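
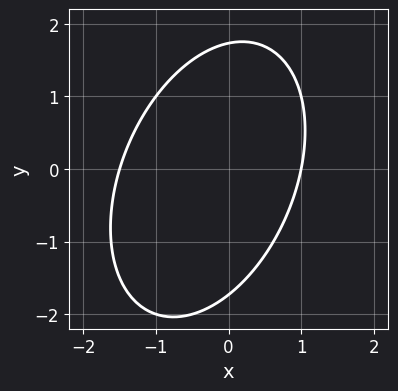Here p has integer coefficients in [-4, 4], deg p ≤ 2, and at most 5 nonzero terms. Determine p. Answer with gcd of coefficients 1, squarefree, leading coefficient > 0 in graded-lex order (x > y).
1. deg p = 2.
2. From the visible intercepts: one x-axis crossing is at x = 1.
3. Fitting integer coefficients to these (and the overall shape) gives p.

2*x^2 - x*y + y^2 + x - 3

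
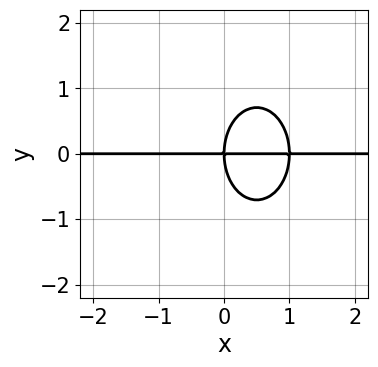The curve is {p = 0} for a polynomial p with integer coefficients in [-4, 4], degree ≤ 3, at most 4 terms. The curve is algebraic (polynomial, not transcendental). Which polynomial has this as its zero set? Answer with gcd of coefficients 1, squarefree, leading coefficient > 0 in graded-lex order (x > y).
2*x^2*y + y^3 - 2*x*y

1. The degree is 3 — a generic line meets the curve in up to 3 points.
2. Checking where it meets the axes: one y-axis crossing is at y = 0; every point of the x-axis in the box is on the curve.
3. Matching integer coefficients to the picture gives p.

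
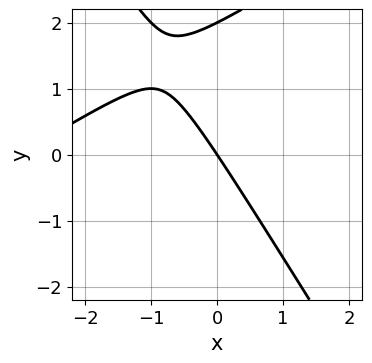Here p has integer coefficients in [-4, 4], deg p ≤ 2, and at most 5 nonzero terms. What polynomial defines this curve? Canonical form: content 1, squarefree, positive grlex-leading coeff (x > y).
x^2 - x*y - y^2 + 3*x + 2*y

First, the degree is 2 — no degree-1 curve has this shape.
Then, from the visible intercepts: the y-axis gridline crossings are at y ∈ {0, 2}; one x-axis crossing is at x = 0.
Finally, matching integer coefficients to the picture gives p.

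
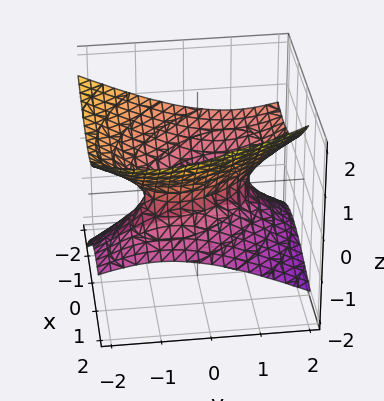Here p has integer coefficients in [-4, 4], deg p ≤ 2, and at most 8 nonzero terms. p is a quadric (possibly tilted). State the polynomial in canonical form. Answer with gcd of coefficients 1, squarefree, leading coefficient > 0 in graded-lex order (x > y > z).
First, deg p = 2.
Then, from the axis intercepts and sections: among the integer gridlines, it crosses the x-axis at x ∈ {-1, 1}; the surface avoids every integer z-axis point in the box; the y-axis gridline crossings are at y ∈ {-1, 1}.
Finally, matching integer coefficients to the picture gives p.

x^2 + x*y + 2*x*z + y^2 - 3*z^2 - 1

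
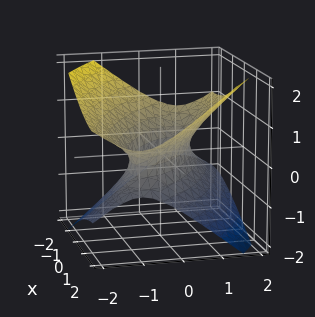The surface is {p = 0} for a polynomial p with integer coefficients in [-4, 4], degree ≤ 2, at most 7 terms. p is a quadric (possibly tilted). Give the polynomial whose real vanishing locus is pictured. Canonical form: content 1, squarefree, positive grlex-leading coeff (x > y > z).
1. deg p = 2.
2. Reading off the gridlines: the x-axis gridline crossings are at x ∈ {-1, 1}; no z-intercept at any integer in the box.
3. Fitting integer coefficients to these (and the overall shape) gives p.

x^2 + 2*x*y + 2*y^2 - 3*z^2 - 1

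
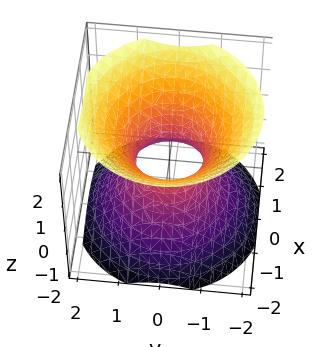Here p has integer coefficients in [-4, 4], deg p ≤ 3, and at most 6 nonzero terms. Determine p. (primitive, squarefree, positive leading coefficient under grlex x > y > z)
3*x^2 + 3*y^2 - 3*z^2 - 2

First, degree: the shape is more complex than any degree-1 surface, so deg p = 2.
Next, symmetry: the surface is invariant under rotation about z: p = q(x² + y², z).
Next, checking where it meets the axes: a circular section at z = 0 has radius between 0 and 1; no z-intercept at any integer in the box.
Finally, solving for integer coefficients yields p as stated.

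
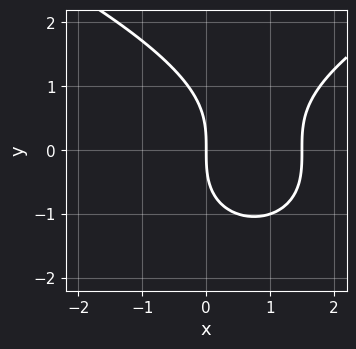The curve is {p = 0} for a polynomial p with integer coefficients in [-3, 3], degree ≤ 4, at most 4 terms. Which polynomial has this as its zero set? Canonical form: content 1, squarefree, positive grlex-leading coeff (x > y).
y^3 - 2*x^2 + 3*x

(a) deg p = 3. The shape is more complex than any degree-2 curve.
(b) From the axis intercepts and sections: one x-axis crossing is at x = 0; it meets the y-axis at y = 0 (among the integer gridlines).
(c) These observations pin down the coefficients.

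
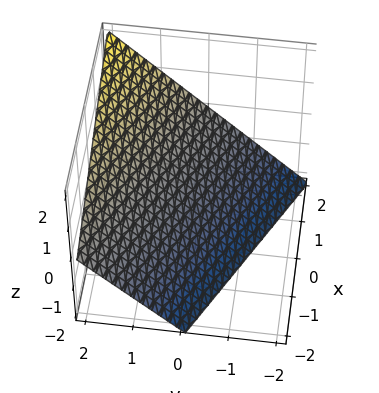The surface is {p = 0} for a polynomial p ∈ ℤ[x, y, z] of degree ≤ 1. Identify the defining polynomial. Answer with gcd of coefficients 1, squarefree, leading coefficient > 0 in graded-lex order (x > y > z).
x + 2*y - 2*z - 2

The degree is 1 — every cross-section is a straight line — this is a plane.
Observable constraints: it crosses the z-axis at the gridline z = -1; it crosses the y-axis at the gridline y = 1.
Solving for integer coefficients yields p as stated. Check: (2, 0, 0) on the x-axis lies on the surface, and p(2, 0, 0) = 0. ✓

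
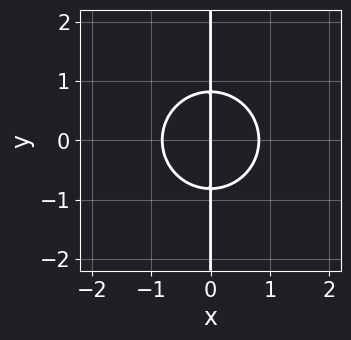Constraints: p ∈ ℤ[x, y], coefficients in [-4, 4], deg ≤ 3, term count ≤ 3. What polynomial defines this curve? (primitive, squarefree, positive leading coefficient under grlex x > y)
First, the degree is 3 — a generic line meets the curve in up to 3 points.
Next, symmetries: mirror symmetry y ↦ −y ⇒ only even powers of y.
Next, reading off the gridlines: the visible y-axis segment lies entirely on the curve; it crosses the x-axis at the gridline x = 0.
Finally, matching integer coefficients to the picture gives p.

3*x^3 + 3*x*y^2 - 2*x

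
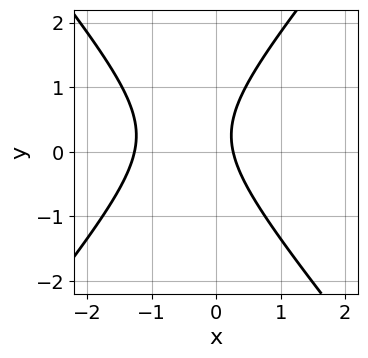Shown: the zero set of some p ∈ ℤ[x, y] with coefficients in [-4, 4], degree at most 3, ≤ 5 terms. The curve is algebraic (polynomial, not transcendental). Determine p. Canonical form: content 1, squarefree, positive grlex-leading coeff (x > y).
3*x^2 - 2*y^2 + 3*x + y - 1

The degree is 2 — the shape is more complex than any degree-1 curve.
From the axis intercepts and sections: the curve avoids every integer y-axis point in the box.
These observations pin down the coefficients.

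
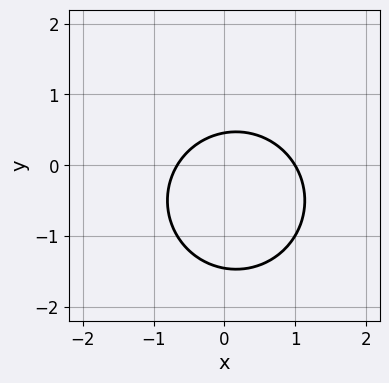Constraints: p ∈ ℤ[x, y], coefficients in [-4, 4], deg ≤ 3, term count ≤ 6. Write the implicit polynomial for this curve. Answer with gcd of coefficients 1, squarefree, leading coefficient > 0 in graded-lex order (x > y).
3*x^2 + 3*y^2 - x + 3*y - 2

1. The degree is 2 — a generic line meets the curve in up to 2 points.
2. From the visible intercepts: one x-axis crossing is at x = 1.
3. Together with the visible shape, these determine p as stated.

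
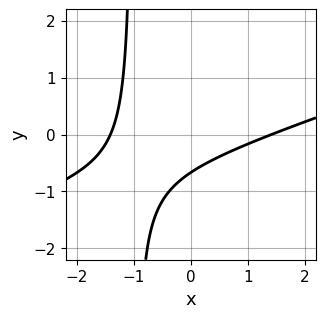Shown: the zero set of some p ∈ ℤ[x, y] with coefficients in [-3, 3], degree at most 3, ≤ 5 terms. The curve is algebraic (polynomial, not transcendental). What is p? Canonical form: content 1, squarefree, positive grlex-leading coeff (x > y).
1. The degree is 2 — the shape is more complex than any degree-1 curve.
2. The integer polynomial consistent with all of this is the stated p.

x^2 - 3*x*y - 3*y - 2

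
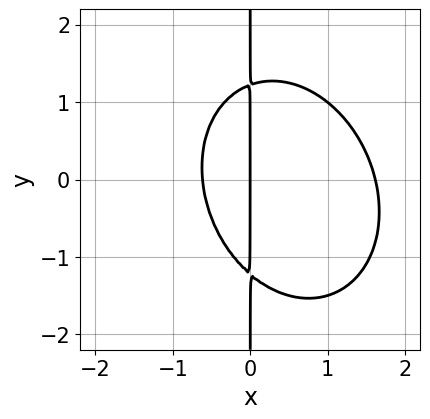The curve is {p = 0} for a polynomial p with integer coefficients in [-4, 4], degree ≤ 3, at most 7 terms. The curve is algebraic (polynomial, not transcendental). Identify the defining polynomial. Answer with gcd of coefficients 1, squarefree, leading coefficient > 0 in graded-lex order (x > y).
deg p = 3. No degree-2 curve has this shape.
Checking where it meets the axes: the visible y-axis segment lies entirely on the curve; it meets the x-axis at x = 0 (among the integer gridlines).
Putting this together gives p.

3*x^3 + x^2*y + 2*x*y^2 - 3*x^2 - 3*x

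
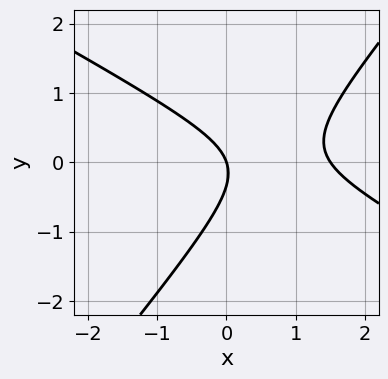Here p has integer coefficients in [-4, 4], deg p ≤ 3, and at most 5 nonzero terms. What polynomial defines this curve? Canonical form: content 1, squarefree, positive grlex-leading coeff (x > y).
2*x^2 + 2*x*y - 3*y^2 - 3*x - y

1. The degree is 2 — the shape is more complex than any degree-1 curve.
2. From the axis intercepts and sections: one y-axis crossing is at y = 0; it meets the x-axis at x = 0 (among the integer gridlines).
3. These observations pin down the coefficients.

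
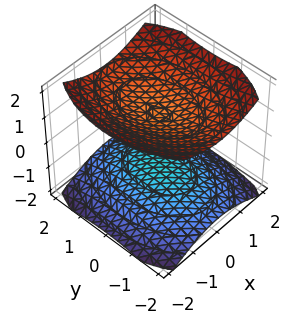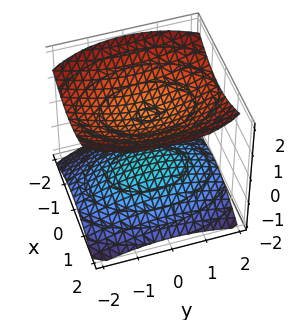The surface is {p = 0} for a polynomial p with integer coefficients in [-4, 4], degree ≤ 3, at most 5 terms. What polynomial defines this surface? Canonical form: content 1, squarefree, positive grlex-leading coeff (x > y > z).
(a) There are 2 components.
(b) The degree is 2 — two separate bowl-shaped sheets opening away from each other; a quadric.
(c) Symmetries: the y ↦ −y reflection is a symmetry, so y appears only in even powers; it's symmetric under z → −z, forcing even powers of z; the x ↦ −x reflection is a symmetry, so x appears only in even powers.
(d) From the axis intercepts and sections: the surface avoids every integer y-axis point in the box; no x-intercept at any integer in the box; the z-axis gridline crossings are at z ∈ {-1, 1}.
(e) Matching integer coefficients to the picture gives p.

2*x^2 + y^2 - 3*z^2 + 3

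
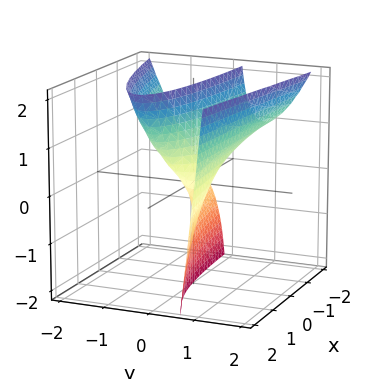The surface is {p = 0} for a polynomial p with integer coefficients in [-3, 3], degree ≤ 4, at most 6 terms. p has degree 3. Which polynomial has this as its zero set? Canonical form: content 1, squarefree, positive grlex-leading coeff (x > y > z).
x*y*z + 3*y^3 - 3*y*z - x

First, deg p = 3. A generic line meets the surface in up to 3 points.
Then, from the visible intercepts: it meets the y-axis at y = 0 (among the integer gridlines); one x-axis crossing is at x = 0.
Finally, matching integer coefficients to the picture gives p. Check: (0, 0, 1) on the z-axis lies on the surface, and p(0, 0, 1) = 0. ✓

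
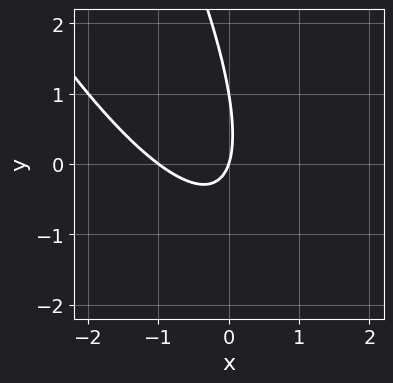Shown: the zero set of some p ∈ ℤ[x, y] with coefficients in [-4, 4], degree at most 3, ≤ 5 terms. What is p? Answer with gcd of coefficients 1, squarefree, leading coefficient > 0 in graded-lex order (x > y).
3*x^2 + 3*x*y + y^2 + 3*x - y

First, degree: no degree-1 curve has this shape, so deg p = 2.
Then, reading off the gridlines: among the integer gridlines, it crosses the x-axis at x ∈ {-1, 0}; the y-axis gridline crossings are at y ∈ {0, 1}.
Finally, together with the visible shape, these determine p as stated.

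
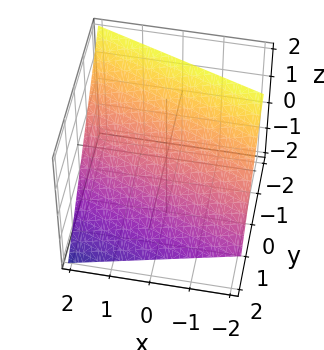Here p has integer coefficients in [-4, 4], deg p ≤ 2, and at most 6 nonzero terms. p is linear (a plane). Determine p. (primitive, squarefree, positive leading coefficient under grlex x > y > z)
deg p = 1. The surface is flat (a plane).
Checking where it meets the axes: it meets the x-axis at x = 2 (among the integer gridlines).
Matching integer coefficients to the picture gives p.

x + 3*y + 3*z - 2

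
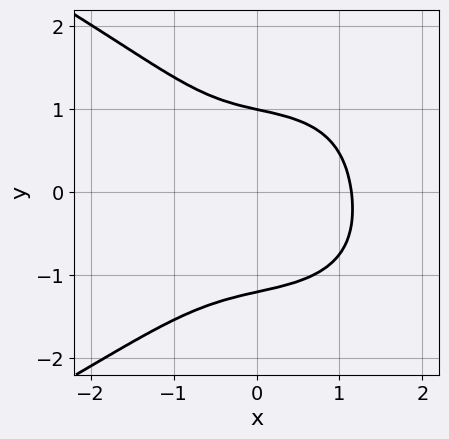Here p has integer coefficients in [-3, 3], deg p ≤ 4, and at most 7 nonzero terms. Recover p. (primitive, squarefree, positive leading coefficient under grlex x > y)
2*y^4 + 2*x^3 + 2*x*y^2 + y - 3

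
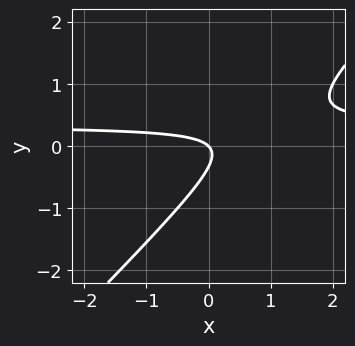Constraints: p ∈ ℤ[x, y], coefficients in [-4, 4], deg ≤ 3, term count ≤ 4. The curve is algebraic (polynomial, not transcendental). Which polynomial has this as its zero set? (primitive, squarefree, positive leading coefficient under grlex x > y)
3*x*y - 3*y^2 - x - y

(a) deg p = 2. The shape is more complex than any degree-1 curve.
(b) From the axis intercepts and sections: one y-axis crossing is at y = 0; one x-axis crossing is at x = 0.
(c) Putting this together gives p.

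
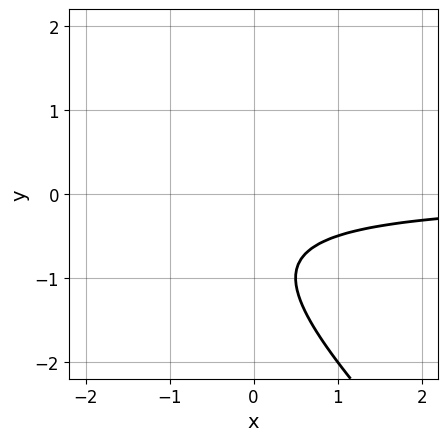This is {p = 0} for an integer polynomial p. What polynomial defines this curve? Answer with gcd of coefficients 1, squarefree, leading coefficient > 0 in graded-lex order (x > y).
First, the degree is 2 — no degree-1 curve has this shape.
Next, from the visible intercepts: it misses every integer gridline on the x-axis; the curve avoids every integer y-axis point in the box.
Finally, solving for integer coefficients yields p as stated.

2*x*y + 2*y^2 + 3*y + 2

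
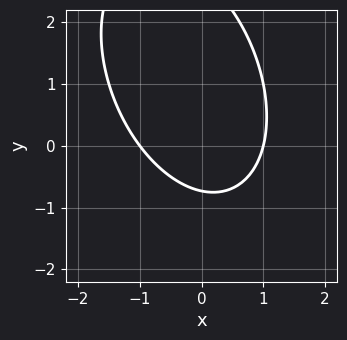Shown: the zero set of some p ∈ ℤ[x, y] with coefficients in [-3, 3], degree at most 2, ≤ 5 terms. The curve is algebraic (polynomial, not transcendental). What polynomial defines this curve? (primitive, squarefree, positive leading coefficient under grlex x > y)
(a) Degree: no degree-1 curve has this shape, so deg p = 2.
(b) Reading off the gridlines: among the integer gridlines, it crosses the x-axis at x ∈ {-1, 1}.
(c) Together with the visible shape, these determine p as stated.

2*x^2 + x*y + y^2 - 2*y - 2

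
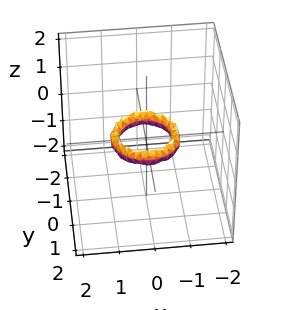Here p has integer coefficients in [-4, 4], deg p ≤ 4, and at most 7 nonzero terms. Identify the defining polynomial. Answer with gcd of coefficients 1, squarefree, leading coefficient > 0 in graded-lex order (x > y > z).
2*x^4 + 4*x^2*y^2 + 2*y^4 - 3*x^2 - 3*y^2 + 2*z^2 + 1

1. deg p = 4. A generic line meets the surface in up to 4 points.
2. Symmetry: the surface is invariant under rotation about z: p = q(x² + y², z).
3. Observable constraints: a circular section at z = 0 has radius between 0 and 1; no z-intercept at any integer in the box; the y-axis gridline crossings are at y ∈ {-1, 1}.
4. Fitting integer coefficients to these (and the overall shape) gives p. Check: (-1, 0, 0) on the x-axis lies on the surface, and p(-1, 0, 0) = 0. ✓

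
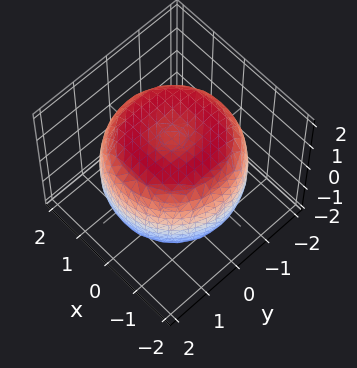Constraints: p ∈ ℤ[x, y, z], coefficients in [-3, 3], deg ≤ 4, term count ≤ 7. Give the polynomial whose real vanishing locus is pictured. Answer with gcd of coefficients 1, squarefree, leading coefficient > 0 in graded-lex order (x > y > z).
Degree: the shape is more complex than any degree-3 surface, so deg p = 4.
Symmetry: every cross-section ⟂ z is a circle, so x, y appear only via x² + y².
Against the integer gridlines: a circular section at z = -1 has radius between 1 and 2.
These observations pin down the coefficients.

x^4 + 2*x^2*y^2 + y^4 - 2*x^2 - 2*y^2 + 2*z^2 - 3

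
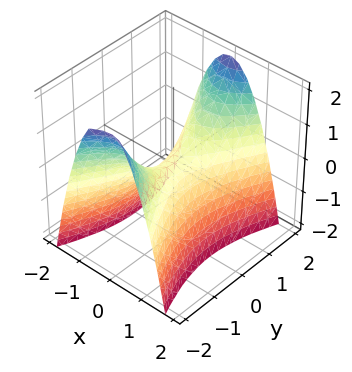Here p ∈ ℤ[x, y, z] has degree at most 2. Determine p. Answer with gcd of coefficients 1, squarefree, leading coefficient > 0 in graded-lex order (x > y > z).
First, degree: a hyperbolic paraboloid; a quadric, so deg p = 2.
Then, symmetries: the x ↦ −x reflection is a symmetry, so x appears only in even powers; the y ↦ −y reflection is a symmetry, so y appears only in even powers.
Then, against the integer gridlines: one y-axis crossing is at y = 0; it meets the z-axis at z = 0 (among the integer gridlines).
Finally, solving for integer coefficients yields p as stated.

3*x^2 - y^2 + 2*z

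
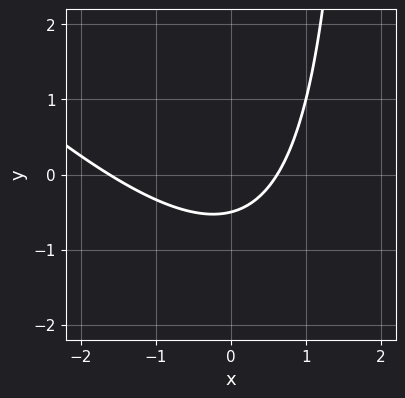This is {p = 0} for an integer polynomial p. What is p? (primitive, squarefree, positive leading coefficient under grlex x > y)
(a) The degree is 2 — no degree-1 curve has this shape.
(b) Solving for integer coefficients yields p as stated.

x^2 + x*y + x - 2*y - 1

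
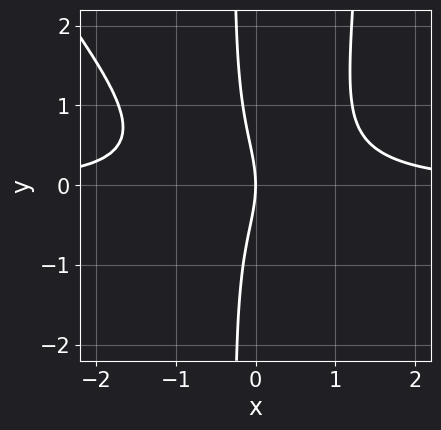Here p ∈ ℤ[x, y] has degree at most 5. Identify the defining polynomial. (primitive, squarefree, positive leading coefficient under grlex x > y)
First, deg p = 4. A generic line meets the curve in up to 4 points.
Next, from the visible intercepts: it meets the y-axis at y = 0 (among the integer gridlines); it meets the x-axis at x = 0 (among the integer gridlines).
Finally, together with the visible shape, these determine p as stated.

3*x^3*y + 2*x^2*y^2 - 3*x*y^2 - y^2 - 3*x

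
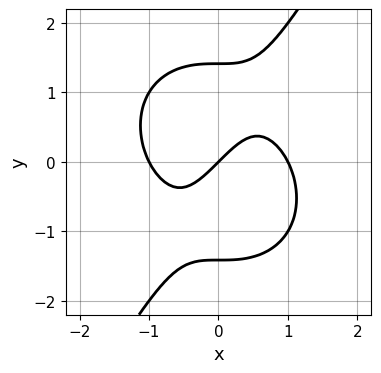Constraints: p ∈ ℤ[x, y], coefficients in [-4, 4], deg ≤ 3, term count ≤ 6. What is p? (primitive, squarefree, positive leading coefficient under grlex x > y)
2*x^3 + x*y^2 - y^3 - 2*x + 2*y

First, degree: the shape is more complex than any degree-2 curve, so deg p = 3.
Then, reading off the gridlines: it meets the y-axis at y = 0 (among the integer gridlines); the x-axis gridline crossings are at x ∈ {-1, 0, 1}.
Finally, solving for integer coefficients yields p as stated.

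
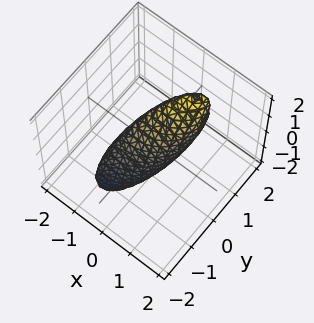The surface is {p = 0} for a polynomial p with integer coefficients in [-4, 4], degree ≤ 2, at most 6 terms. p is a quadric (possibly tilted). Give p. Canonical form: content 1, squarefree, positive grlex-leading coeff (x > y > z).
First, the degree is 2 — the shape is more complex than any degree-1 surface.
Next, observable constraints: among the integer gridlines, it crosses the z-axis at z ∈ {-1, 1}.
Finally, together with the visible shape, these determine p as stated.

2*x^2 - 2*x*y + 2*y^2 - 2*y*z + z^2 - 1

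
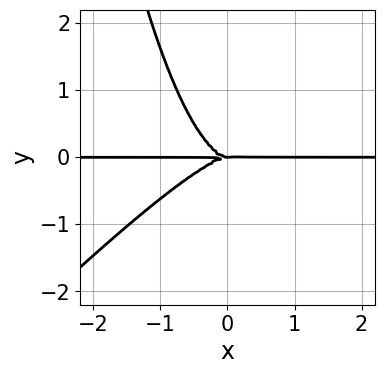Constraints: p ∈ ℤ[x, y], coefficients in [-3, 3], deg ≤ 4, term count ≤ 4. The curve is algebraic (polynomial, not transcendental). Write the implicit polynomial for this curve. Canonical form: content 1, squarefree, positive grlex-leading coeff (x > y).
x^3*y - x^2*y^2 + y^3

(a) Degree: no degree-3 curve has this shape, so deg p = 4.
(b) From the visible intercepts: one y-axis crossing is at y = 0; the visible x-axis segment lies entirely on the curve.
(c) Putting this together gives p.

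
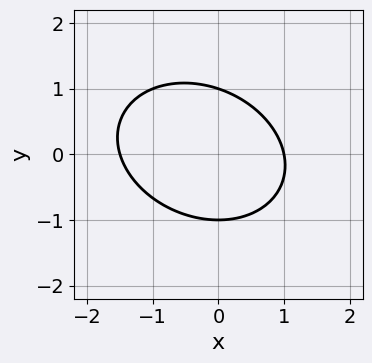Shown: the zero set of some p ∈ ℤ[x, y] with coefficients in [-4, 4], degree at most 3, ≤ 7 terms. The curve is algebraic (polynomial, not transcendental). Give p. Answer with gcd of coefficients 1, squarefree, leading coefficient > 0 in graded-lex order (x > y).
2*x^2 + x*y + 3*y^2 + x - 3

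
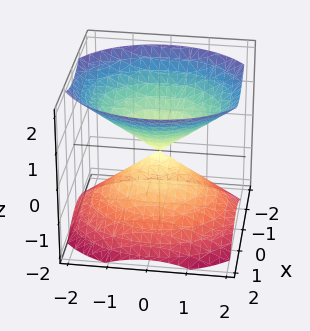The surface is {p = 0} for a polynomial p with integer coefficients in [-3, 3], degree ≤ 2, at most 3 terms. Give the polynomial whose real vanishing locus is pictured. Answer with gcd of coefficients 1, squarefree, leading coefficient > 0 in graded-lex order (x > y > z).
3*x^2 + 2*y^2 - 3*z^2

1. There are 2 components.
2. The degree is 2 — a double cone through the origin; a quadric.
3. Symmetries: mirror symmetry x ↦ −x ⇒ only even powers of x; it's symmetric under z → −z, forcing even powers of z; the y ↦ −y reflection is a symmetry, so y appears only in even powers.
4. Checking where it meets the axes: it crosses the z-axis at the gridline z = 0; it crosses the x-axis at the gridline x = 0; one y-axis crossing is at y = 0.
5. Together with the visible shape, these determine p as stated.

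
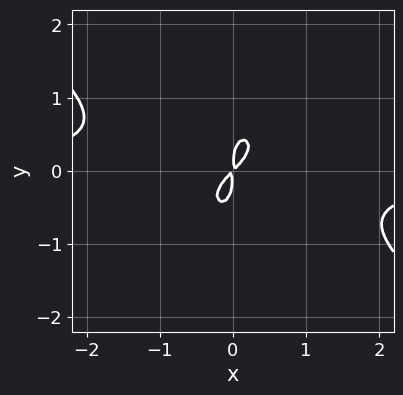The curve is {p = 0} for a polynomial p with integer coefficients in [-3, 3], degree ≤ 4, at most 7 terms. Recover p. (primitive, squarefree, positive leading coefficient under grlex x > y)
First, deg p = 4. No degree-3 curve has this shape.
Finally, the integer polynomial consistent with all of this is the stated p.

3*x^3*y + 3*x^2*y^2 + 2*y^4 + 2*x^2 - 2*x*y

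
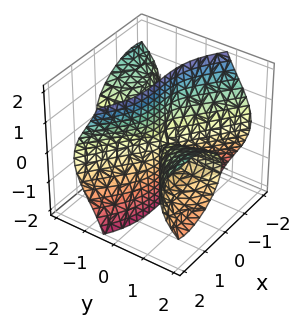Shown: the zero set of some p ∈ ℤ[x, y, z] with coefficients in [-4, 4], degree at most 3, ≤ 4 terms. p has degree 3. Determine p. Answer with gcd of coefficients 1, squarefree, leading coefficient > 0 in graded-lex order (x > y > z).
x^3 - 2*x*y^2 + 3*y*z^2

1. There are 2 components. Treating them together as one polynomial.
2. Degree: the shape is more complex than any degree-2 surface, so deg p = 3.
3. Against the integer gridlines: it meets the x-axis at x = 0 (among the integer gridlines); every point of the z-axis in the box is on the surface.
4. Putting this together gives p. Check: (0, 2, 0) on the y-axis lies on the surface, and p(0, 2, 0) = 0. ✓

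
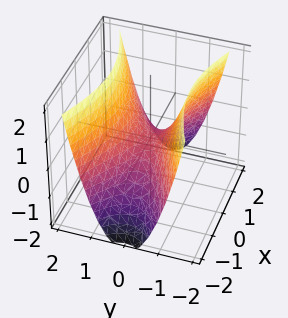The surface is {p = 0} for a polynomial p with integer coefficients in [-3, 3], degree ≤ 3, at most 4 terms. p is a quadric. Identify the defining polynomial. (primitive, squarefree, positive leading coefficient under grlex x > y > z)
x^2 - 3*y^2 + 2*z

(a) deg p = 2.
(b) Symmetries: it's symmetric under y → −y, forcing even powers of y; mirror symmetry x ↦ −x ⇒ only even powers of x.
(c) From the visible intercepts: one y-axis crossing is at y = 0; it crosses the z-axis at the gridline z = 0; it crosses the x-axis at the gridline x = 0.
(d) Putting this together gives p.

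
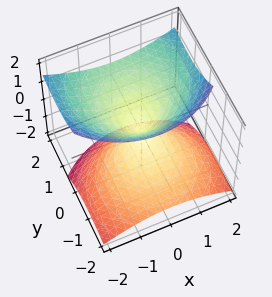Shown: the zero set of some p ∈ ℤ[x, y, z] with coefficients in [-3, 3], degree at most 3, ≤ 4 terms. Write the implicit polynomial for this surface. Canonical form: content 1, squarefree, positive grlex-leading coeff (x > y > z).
2*x^2 + 2*y^2 - 3*y*z - 3*z^2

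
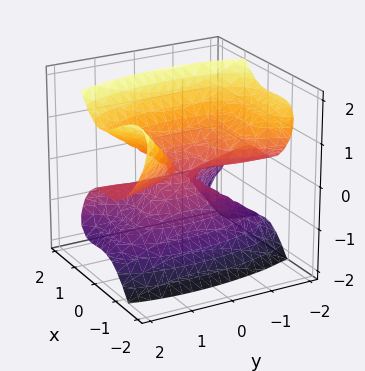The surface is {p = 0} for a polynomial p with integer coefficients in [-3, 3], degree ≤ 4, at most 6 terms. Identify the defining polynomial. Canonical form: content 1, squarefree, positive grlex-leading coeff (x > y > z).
3*x^3 + x^2*y + 3*x^2*z + y^2*z - 2*z^3

(a) The degree is 3 — the shape is more complex than any degree-2 surface.
(b) Observable constraints: it crosses the x-axis at the gridline x = 0; the visible y-axis segment lies entirely on the surface; it meets the z-axis at z = 0 (among the integer gridlines).
(c) Together with the visible shape, these determine p as stated.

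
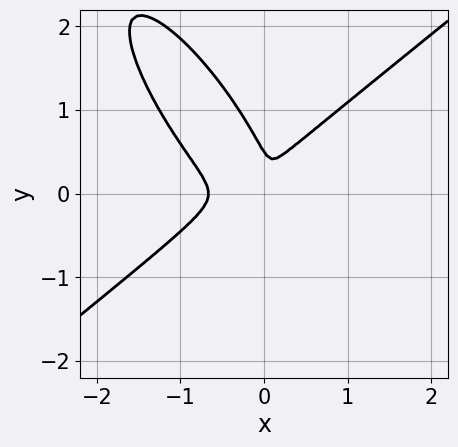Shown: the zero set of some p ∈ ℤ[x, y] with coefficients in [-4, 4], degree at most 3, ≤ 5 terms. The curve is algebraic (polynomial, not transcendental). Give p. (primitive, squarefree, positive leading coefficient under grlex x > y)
3*x^3 - 3*x*y^2 - 2*y^3 + 2*x^2 + y^2

(a) The degree is 3 — a generic line meets the curve in up to 3 points.
(b) The integer polynomial consistent with all of this is the stated p.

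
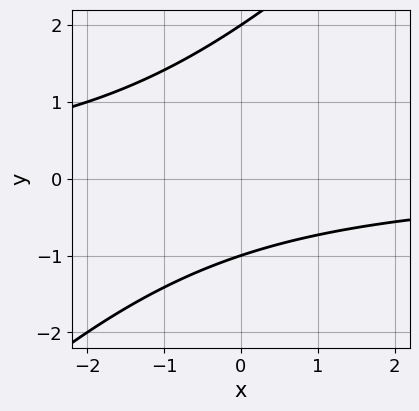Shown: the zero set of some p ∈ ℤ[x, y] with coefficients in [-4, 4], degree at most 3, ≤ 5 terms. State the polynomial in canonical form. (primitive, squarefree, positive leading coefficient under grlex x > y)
Degree: no degree-1 curve has this shape, so deg p = 2.
From the visible intercepts: no x-intercept at any integer in the box; among the integer gridlines, it crosses the y-axis at y ∈ {-1, 2}.
These observations pin down the coefficients.

x*y - y^2 + y + 2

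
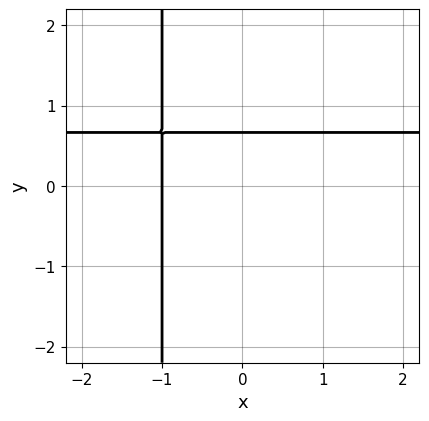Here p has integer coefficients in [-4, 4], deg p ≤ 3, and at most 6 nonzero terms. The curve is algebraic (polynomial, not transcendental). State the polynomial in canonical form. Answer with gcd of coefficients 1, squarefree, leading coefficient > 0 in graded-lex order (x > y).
3*x*y - 2*x + 3*y - 2

First, degree: a generic line meets the curve in up to 2 points, so deg p = 2.
Then, checking where it meets the axes: one x-axis crossing is at x = -1.
Finally, matching integer coefficients to the picture gives p.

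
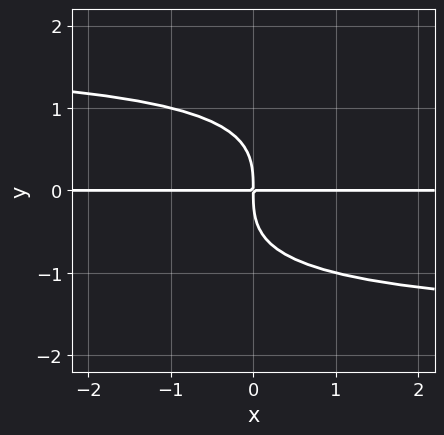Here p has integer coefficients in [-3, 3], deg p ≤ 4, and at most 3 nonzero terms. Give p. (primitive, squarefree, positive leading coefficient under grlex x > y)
x*y^3 - 2*y^4 - 3*x*y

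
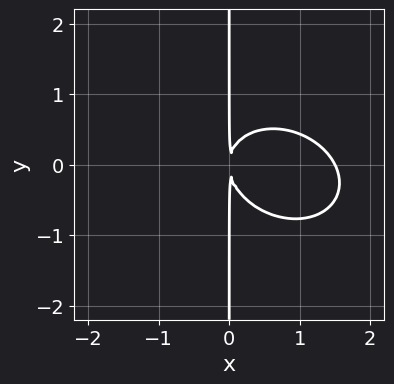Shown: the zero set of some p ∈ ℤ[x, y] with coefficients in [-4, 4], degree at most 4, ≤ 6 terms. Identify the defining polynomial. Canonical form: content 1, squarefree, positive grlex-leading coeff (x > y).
1. deg p = 3.
2. Against the integer gridlines: the visible y-axis segment lies entirely on the curve.
3. Fitting integer coefficients to these (and the overall shape) gives p.

2*x^3 + x^2*y + 3*x*y^2 - 3*x^2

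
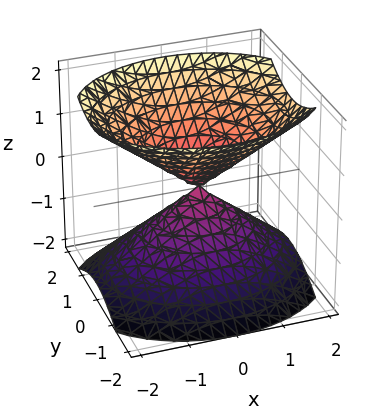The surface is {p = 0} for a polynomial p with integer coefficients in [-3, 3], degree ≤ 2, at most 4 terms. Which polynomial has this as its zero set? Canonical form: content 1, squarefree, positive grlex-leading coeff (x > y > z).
There are 2 components. They look like related sheets of one shape, so recover p as a whole.
The degree is 2 — a double cone through the origin; a quadric.
Symmetries: mirror symmetry x ↦ −x ⇒ only even powers of x; mirror symmetry z ↦ −z ⇒ only even powers of z; it's symmetric under y → −y, forcing even powers of y.
Checking where it meets the axes: one z-axis crossing is at z = 0; one y-axis crossing is at y = 0; one x-axis crossing is at x = 0.
Fitting integer coefficients to these (and the overall shape) gives p.

2*x^2 + 3*y^2 - 3*z^2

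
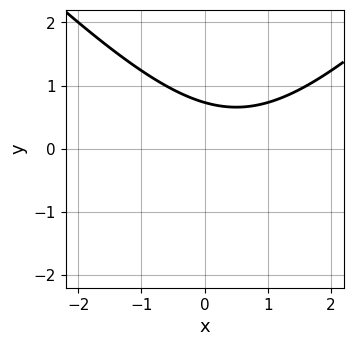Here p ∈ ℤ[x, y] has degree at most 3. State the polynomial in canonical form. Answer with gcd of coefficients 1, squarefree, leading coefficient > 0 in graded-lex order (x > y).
deg p = 2. The shape is more complex than any degree-1 curve.
Checking where it meets the axes: no x-intercept at any integer in the box.
Matching integer coefficients to the picture gives p.

x^2 - y^2 - x - 2*y + 2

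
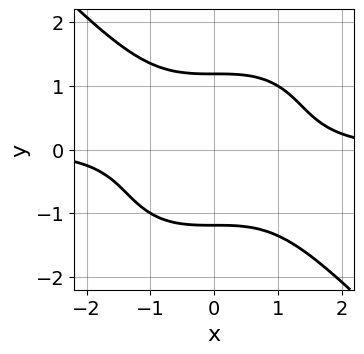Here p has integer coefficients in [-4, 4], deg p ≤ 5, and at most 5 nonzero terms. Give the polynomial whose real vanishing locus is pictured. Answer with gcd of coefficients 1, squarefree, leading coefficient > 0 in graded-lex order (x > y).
1. The degree is 4 — no degree-3 curve has this shape.
2. Against the integer gridlines: no x-intercept at any integer in the box.
3. Assembling these constraints gives the stated polynomial.

x^3*y + y^4 - 2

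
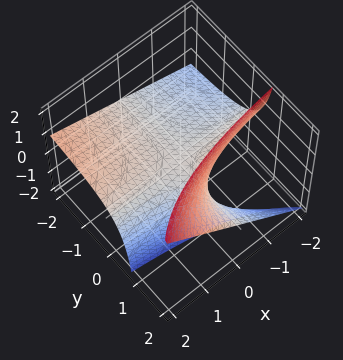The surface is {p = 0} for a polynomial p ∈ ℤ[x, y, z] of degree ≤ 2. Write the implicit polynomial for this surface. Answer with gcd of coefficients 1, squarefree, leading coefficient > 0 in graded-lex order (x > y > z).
1. The degree is 2 — a generic line meets the surface in up to 2 points.
2. From the axis intercepts and sections: one z-axis crossing is at z = 0; every point of the y-axis in the box is on the surface; every point of the x-axis in the box is on the surface.
3. Assembling these constraints gives the stated polynomial.

x*y - 2*y*z + 2*z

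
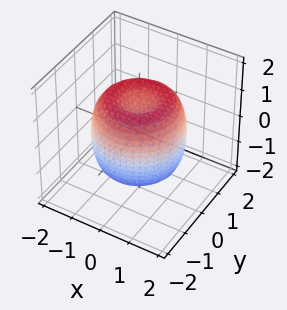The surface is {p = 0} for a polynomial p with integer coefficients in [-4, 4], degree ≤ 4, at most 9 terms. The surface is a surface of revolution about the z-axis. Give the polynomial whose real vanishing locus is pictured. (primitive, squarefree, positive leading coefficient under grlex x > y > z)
First, the degree is 4 — no degree-3 surface has this shape.
Next, symmetry: every cross-section ⟂ z is a circle, so x, y appear only via x² + y².
Then, observable constraints: a circular section at z = 0 has radius between 1 and 2; among the integer gridlines, it crosses the z-axis at z ∈ {-1, 1}.
Finally, putting this together gives p.

2*x^4 + 4*x^2*y^2 + 2*y^4 - 3*x^2 - 3*y^2 + 2*z^2 - 2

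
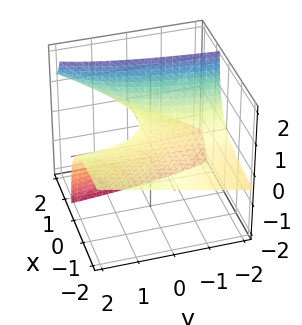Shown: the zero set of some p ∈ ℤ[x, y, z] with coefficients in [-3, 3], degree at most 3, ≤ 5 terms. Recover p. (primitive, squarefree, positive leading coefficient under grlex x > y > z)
x*y - 3*x*z + 3*z

1. The degree is 2 — no degree-1 surface has this shape.
2. Against the integer gridlines: every point of the y-axis in the box is on the surface; the visible x-axis segment lies entirely on the surface; it meets the z-axis at z = 0 (among the integer gridlines).
3. Fitting integer coefficients to these (and the overall shape) gives p.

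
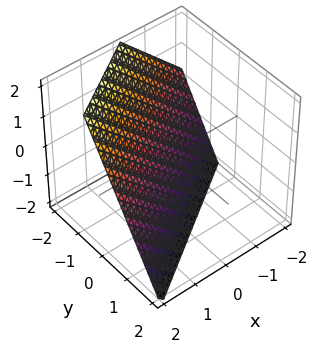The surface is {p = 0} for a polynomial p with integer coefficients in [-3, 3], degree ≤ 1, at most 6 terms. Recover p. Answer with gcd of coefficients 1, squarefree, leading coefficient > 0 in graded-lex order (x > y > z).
First, the degree is 1 — every cross-section is a straight line — this is a plane.
Next, from the visible intercepts: it crosses the z-axis at the gridline z = -1; it crosses the x-axis at the gridline x = 1.
Finally, these observations pin down the coefficients.

2*x - 3*y - 2*z - 2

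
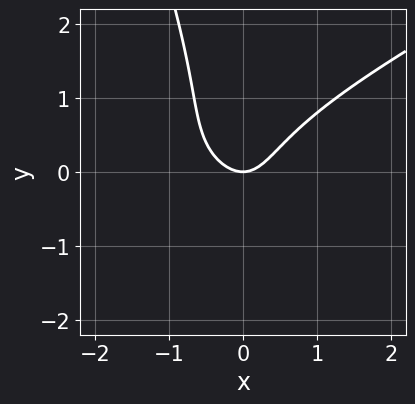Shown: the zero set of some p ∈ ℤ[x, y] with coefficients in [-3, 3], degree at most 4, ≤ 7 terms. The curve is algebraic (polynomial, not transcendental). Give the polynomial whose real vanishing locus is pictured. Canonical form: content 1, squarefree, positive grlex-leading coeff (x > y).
x^3 - 3*x*y^2 - y^3 + 3*x^2 - 2*y

1. The degree is 3 — no degree-2 curve has this shape.
2. Checking where it meets the axes: it meets the y-axis at y = 0 (among the integer gridlines); one x-axis crossing is at x = 0.
3. Solving for integer coefficients yields p as stated.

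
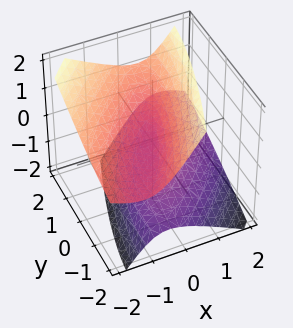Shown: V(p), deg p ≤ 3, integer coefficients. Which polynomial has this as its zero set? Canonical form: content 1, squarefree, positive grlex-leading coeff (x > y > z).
First, the picture has 2 separate pieces. Treating them together as one polynomial.
Next, the degree is 2 — a generic line meets the surface in up to 2 points.
Next, reading off the gridlines: it crosses the y-axis at the gridline y = 0; one x-axis crossing is at x = 0.
Finally, together with the visible shape, these determine p as stated.

3*x^2 - 3*x*y + 3*x*z + y^2 - 3*z^2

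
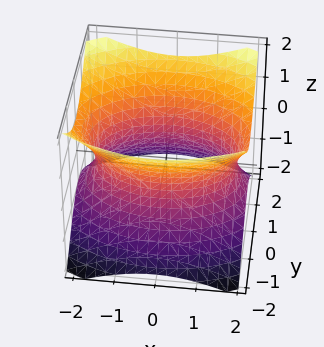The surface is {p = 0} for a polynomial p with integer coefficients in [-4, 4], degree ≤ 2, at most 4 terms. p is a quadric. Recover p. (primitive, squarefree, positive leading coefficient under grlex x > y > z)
x^2 + 2*y^2 - 2*z^2 - 3

(a) The degree is 2 — one connected sheet with a waist; a quadric.
(b) Symmetries: mirror symmetry x ↦ −x ⇒ only even powers of x; it's symmetric under z → −z, forcing even powers of z; mirror symmetry y ↦ −y ⇒ only even powers of y.
(c) Observable constraints: no z-intercept at any integer in the box.
(d) Matching integer coefficients to the picture gives p.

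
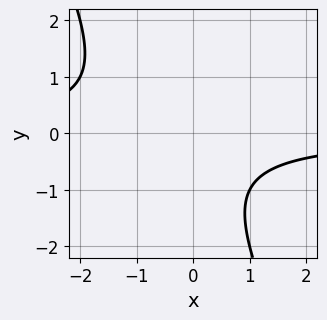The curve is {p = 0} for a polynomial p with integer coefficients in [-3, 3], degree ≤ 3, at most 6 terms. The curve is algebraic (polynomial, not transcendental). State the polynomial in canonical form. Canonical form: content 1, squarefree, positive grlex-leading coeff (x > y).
(a) Degree: the shape is more complex than any degree-1 curve, so deg p = 2.
(b) Checking where it meets the axes: no x-intercept at any integer in the box; it misses every integer gridline on the y-axis.
(c) Fitting integer coefficients to these (and the overall shape) gives p.

2*x*y + y^2 + y + 2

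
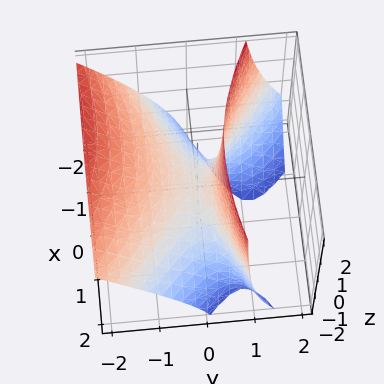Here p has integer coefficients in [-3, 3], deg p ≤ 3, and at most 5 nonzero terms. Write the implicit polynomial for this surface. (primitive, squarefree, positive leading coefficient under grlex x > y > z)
x^2 - x*y - 3*y^2 - 3*y*z + 2*z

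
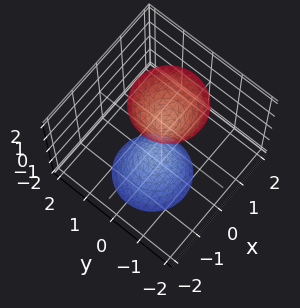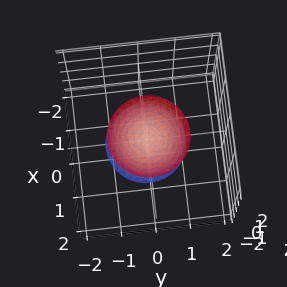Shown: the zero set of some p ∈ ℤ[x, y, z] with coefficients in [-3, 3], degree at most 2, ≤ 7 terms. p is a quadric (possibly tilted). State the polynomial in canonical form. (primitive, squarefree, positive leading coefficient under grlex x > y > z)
3*x^2 - x*z + 3*y^2 - z^2 + 1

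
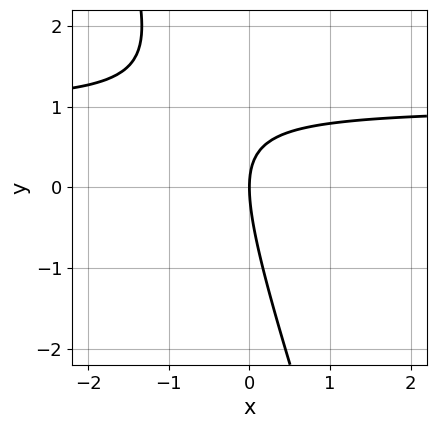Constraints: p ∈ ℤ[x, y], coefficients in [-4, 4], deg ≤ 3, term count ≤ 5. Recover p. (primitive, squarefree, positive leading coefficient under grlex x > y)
deg p = 2.
Against the integer gridlines: one y-axis crossing is at y = 0; one x-axis crossing is at x = 0.
These observations pin down the coefficients.

3*x*y + y^2 - 3*x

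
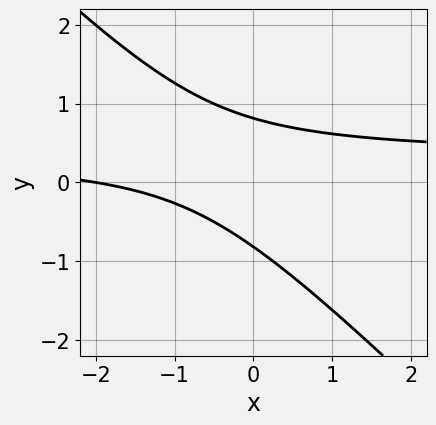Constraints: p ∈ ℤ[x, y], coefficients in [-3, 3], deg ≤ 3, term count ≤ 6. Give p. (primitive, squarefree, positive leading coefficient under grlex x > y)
1. The degree is 2 — a generic line meets the curve in up to 2 points.
2. Against the integer gridlines: one x-axis crossing is at x = -2.
3. Assembling these constraints gives the stated polynomial.

3*x*y + 3*y^2 - x - 2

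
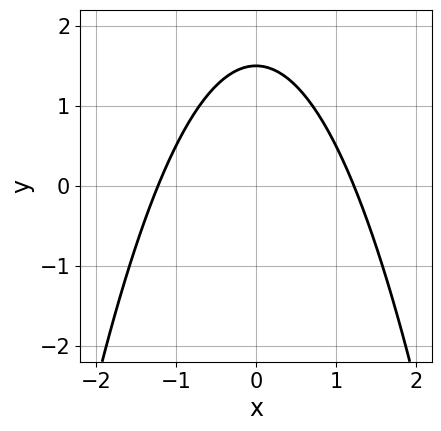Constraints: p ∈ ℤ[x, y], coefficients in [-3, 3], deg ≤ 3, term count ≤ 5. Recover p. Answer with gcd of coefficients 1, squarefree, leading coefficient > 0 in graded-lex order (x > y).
1. The degree is 2 — a generic line meets the curve in up to 2 points.
2. Symmetries: it's symmetric under x → −x, forcing even powers of x.
3. Solving for integer coefficients yields p as stated.

2*x^2 + 2*y - 3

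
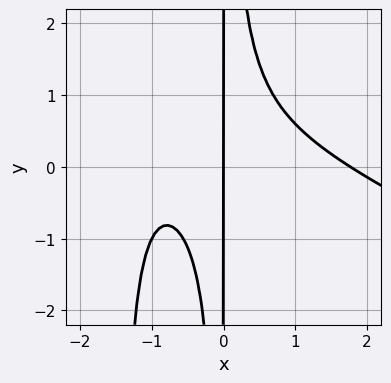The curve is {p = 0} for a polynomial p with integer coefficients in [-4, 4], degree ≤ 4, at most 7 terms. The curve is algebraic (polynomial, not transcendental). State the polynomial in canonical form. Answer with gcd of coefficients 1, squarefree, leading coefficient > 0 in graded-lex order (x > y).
deg p = 4.
Checking where it meets the axes: one x-axis crossing is at x = 0; the visible y-axis segment lies entirely on the curve.
Solving for integer coefficients yields p as stated.

x^4 + 2*x^3*y + 3*x^2*y - 2*x^2 - 2*x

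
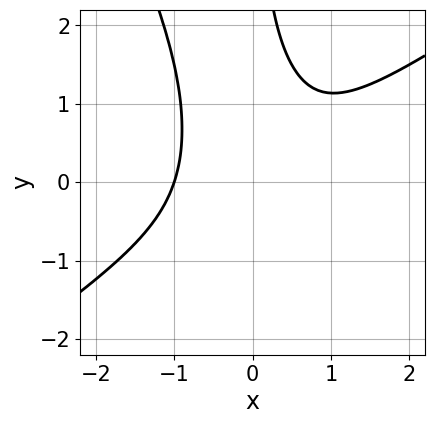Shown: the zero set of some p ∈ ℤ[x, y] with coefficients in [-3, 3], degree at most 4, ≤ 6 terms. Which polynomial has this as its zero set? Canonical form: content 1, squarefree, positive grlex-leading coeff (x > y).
3*x^3 - 3*x^2*y - 2*x*y^2 + 3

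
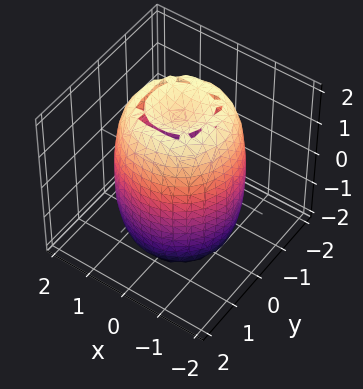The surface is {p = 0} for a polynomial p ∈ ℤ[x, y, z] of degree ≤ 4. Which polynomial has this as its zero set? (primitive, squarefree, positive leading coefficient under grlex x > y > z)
2*x^4 + 4*x^2*y^2 + 2*y^4 - 3*x^2 - 3*y^2 + z^2 - 3

deg p = 4. The shape is more complex than any degree-3 surface.
Symmetries: rotational symmetry about the z-axis ⇒ p depends on x, y only through x² + y².
From the axis intercepts and sections: a circular section at z = 1 has radius between 1 and 2.
Assembling these constraints gives the stated polynomial.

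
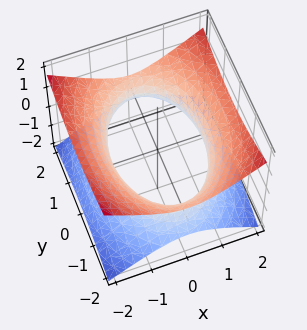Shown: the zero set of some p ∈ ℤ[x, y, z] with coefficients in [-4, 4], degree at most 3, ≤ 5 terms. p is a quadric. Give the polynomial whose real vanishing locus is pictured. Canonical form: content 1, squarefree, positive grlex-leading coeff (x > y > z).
2*x^2 + y^2 - 3*z^2 - 3

First, the degree is 2 — an hourglass — one-sheet hyperboloid; a quadric.
Next, symmetries: mirror symmetry x ↦ −x ⇒ only even powers of x; mirror symmetry y ↦ −y ⇒ only even powers of y; it's symmetric under z → −z, forcing even powers of z.
Next, against the integer gridlines: no z-intercept at any integer in the box.
Finally, together with the visible shape, these determine p as stated.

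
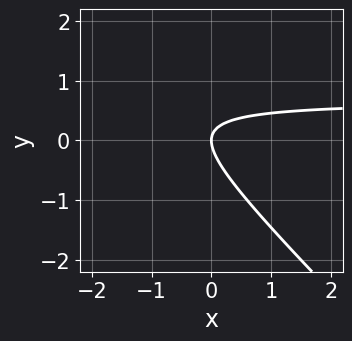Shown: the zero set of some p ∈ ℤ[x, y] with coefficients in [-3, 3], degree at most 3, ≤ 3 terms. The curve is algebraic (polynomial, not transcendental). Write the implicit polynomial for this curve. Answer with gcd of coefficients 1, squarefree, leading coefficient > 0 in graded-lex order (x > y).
First, the degree is 2 — no degree-1 curve has this shape.
Then, observable constraints: one y-axis crossing is at y = 0; it crosses the x-axis at the gridline x = 0.
Finally, these observations pin down the coefficients.

3*x*y + 3*y^2 - 2*x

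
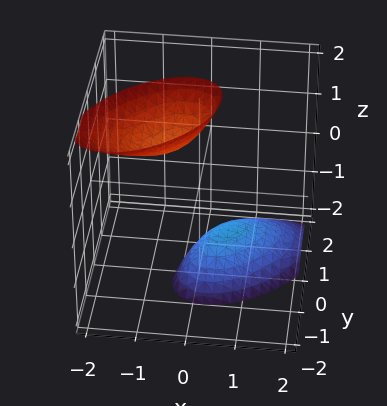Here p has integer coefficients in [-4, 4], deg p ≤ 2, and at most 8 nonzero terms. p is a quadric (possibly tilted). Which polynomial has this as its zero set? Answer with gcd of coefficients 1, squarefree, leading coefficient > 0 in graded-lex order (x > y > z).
3*x^2 - 3*x*y + 2*x*z + 3*y^2 - z^2 + 2

There are 2 components. Treating them together as one polynomial.
The degree is 2 — a generic line meets the surface in up to 2 points.
Observable constraints: it misses every integer gridline on the x-axis; it misses every integer gridline on the y-axis.
Assembling these constraints gives the stated polynomial.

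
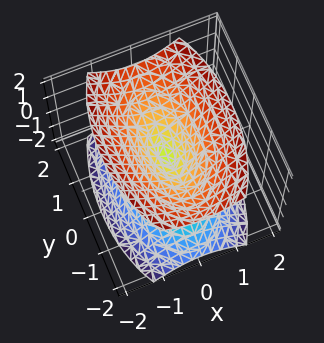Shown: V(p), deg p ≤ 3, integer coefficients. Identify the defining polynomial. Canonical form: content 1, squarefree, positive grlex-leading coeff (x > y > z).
I count 2 distinct pieces.
Degree: two nappes meeting at a single point; a quadric, so deg p = 2.
Symmetries: the x ↦ −x reflection is a symmetry, so x appears only in even powers; it's symmetric under y → −y, forcing even powers of y; the z ↦ −z reflection is a symmetry, so z appears only in even powers.
Checking where it meets the axes: it crosses the y-axis at the gridline y = 0; it crosses the z-axis at the gridline z = 0; it meets the x-axis at x = 0 (among the integer gridlines).
These observations pin down the coefficients.

3*x^2 + y^2 - 2*z^2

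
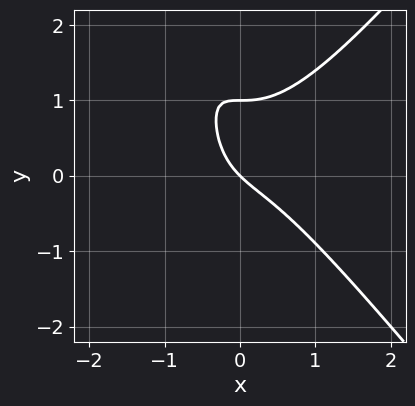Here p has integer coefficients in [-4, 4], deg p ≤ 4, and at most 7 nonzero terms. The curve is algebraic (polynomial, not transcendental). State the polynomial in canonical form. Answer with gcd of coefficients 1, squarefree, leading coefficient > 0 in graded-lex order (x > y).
The degree is 3 — the shape is more complex than any degree-2 curve.
From the axis intercepts and sections: the y-axis gridline crossings are at y ∈ {0, 1}; it meets the x-axis at x = 0 (among the integer gridlines).
Putting this together gives p.

3*x^3 - 2*x*y^2 - 2*y^2 + 2*x + 2*y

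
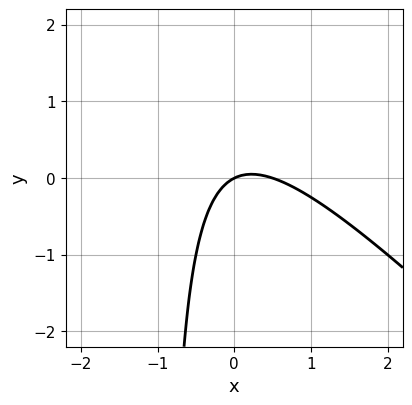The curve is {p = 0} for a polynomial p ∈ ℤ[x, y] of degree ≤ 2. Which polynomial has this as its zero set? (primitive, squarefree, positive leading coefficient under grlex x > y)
2*x^2 + 2*x*y - x + 2*y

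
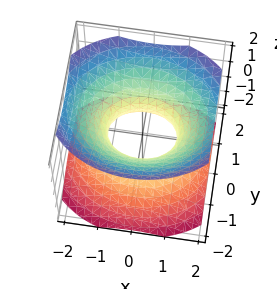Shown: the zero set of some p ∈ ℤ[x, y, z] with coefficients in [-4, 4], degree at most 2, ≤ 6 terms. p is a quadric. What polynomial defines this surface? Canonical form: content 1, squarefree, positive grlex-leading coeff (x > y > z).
(a) Degree: one connected sheet with a waist; a quadric, so deg p = 2.
(b) Symmetries: the y ↦ −y reflection is a symmetry, so y appears only in even powers; mirror symmetry x ↦ −x ⇒ only even powers of x; mirror symmetry z ↦ −z ⇒ only even powers of z.
(c) Reading off the gridlines: the x-axis gridline crossings are at x ∈ {-1, 1}; no z-intercept at any integer in the box.
(d) The integer polynomial consistent with all of this is the stated p.

2*x^2 + 3*y^2 - 3*z^2 - 2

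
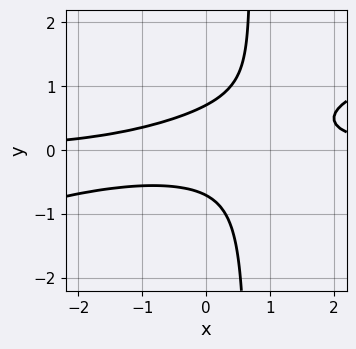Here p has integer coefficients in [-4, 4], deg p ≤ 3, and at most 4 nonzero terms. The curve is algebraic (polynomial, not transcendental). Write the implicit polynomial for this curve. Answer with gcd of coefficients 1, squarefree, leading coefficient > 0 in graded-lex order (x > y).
x^2*y - 3*x*y^2 + 2*y^2 - 1

1. Degree: a generic line meets the curve in up to 3 points, so deg p = 3.
2. Checking where it meets the axes: it misses every integer gridline on the x-axis.
3. Matching integer coefficients to the picture gives p.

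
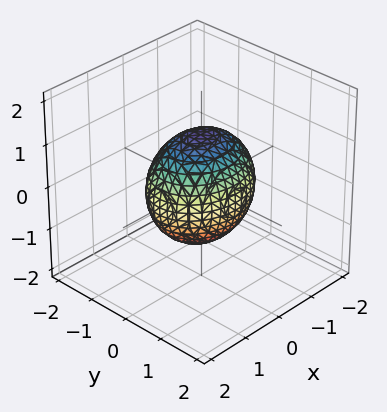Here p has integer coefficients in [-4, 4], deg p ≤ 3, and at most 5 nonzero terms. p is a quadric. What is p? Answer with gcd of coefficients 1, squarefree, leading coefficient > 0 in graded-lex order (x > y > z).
First, degree: bounded and convex; a quadric, so deg p = 2.
Next, symmetries: mirror symmetry y ↦ −y ⇒ only even powers of y; the x ↦ −x reflection is a symmetry, so x appears only in even powers; it's symmetric under z → −z, forcing even powers of z.
Next, reading off the gridlines: among the integer gridlines, it crosses the y-axis at y ∈ {-1, 1}.
Finally, solving for integer coefficients yields p as stated.

2*x^2 + 3*y^2 + 2*z^2 - 3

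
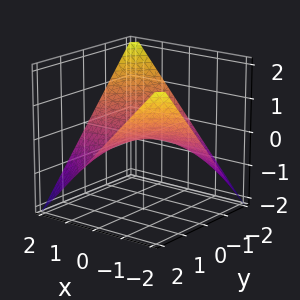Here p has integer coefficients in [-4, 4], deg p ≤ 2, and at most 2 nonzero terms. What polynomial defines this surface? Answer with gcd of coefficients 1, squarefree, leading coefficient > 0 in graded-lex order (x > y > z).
x*y + 2*z

deg p = 2. A hyperbolic paraboloid; a quadric.
Observable constraints: it meets the z-axis at z = 0 (among the integer gridlines); every point of the y-axis in the box is on the surface.
Matching integer coefficients to the picture gives p. Check: (-1, 0, 0) on the x-axis lies on the surface, and p(-1, 0, 0) = 0. ✓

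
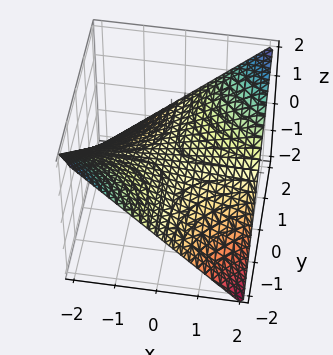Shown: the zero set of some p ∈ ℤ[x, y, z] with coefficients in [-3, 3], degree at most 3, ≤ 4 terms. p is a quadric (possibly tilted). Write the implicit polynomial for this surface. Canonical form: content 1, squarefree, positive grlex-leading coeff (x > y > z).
x*y - 2*z

(a) Degree: the shape is more complex than any degree-1 surface, so deg p = 2.
(b) Observable constraints: it crosses the z-axis at the gridline z = 0; the visible y-axis segment lies entirely on the surface.
(c) Together with the visible shape, these determine p as stated. Check: (-1, 0, 0) on the x-axis lies on the surface, and p(-1, 0, 0) = 0. ✓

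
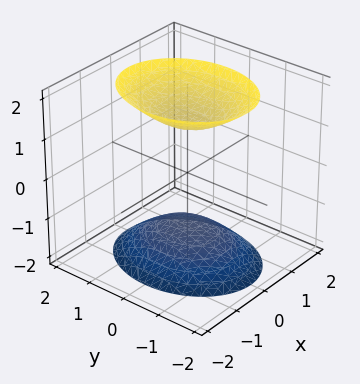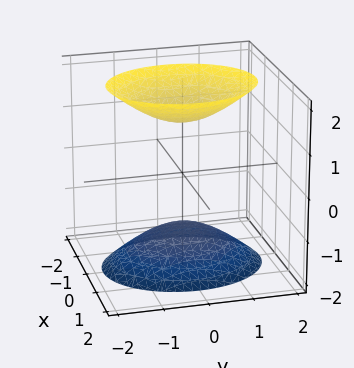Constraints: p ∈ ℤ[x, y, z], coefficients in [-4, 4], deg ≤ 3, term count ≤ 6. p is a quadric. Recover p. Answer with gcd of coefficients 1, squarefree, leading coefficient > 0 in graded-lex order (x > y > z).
The picture has 2 separate pieces.
The degree is 2 — two separate bowl-shaped sheets opening away from each other; a quadric.
Symmetries: it's symmetric under z → −z, forcing even powers of z; it's symmetric under y → −y, forcing even powers of y; mirror symmetry x ↦ −x ⇒ only even powers of x.
Reading off the gridlines: no y-intercept at any integer in the box; no x-intercept at any integer in the box.
Fitting integer coefficients to these (and the overall shape) gives p.

3*x^2 + 2*y^2 - 2*z^2 + 3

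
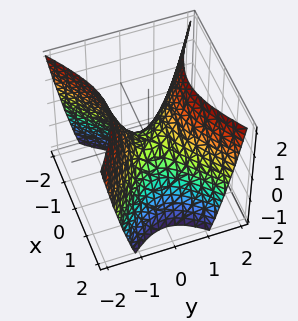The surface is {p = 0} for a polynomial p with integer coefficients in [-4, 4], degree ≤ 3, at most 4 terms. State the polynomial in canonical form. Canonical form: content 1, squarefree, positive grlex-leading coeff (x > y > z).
1. Degree: a saddle surface; a quadric, so deg p = 2.
2. Symmetries: mirror symmetry y ↦ −y ⇒ only even powers of y; it's symmetric under x → −x, forcing even powers of x.
3. Reading off the gridlines: it meets the z-axis at z = 0 (among the integer gridlines); one x-axis crossing is at x = 0.
4. Solving for integer coefficients yields p as stated.

2*x^2 - 3*y^2 + 2*z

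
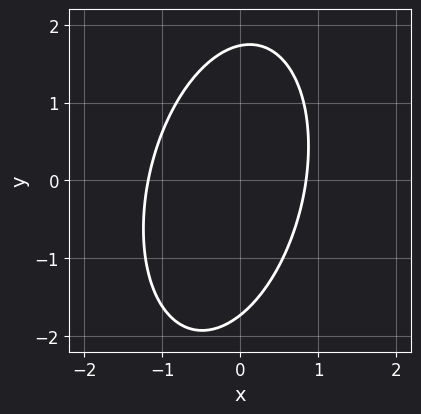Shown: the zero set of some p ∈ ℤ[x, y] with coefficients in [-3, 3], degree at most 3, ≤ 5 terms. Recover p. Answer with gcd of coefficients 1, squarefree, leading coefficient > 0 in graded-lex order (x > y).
3*x^2 - x*y + y^2 + x - 3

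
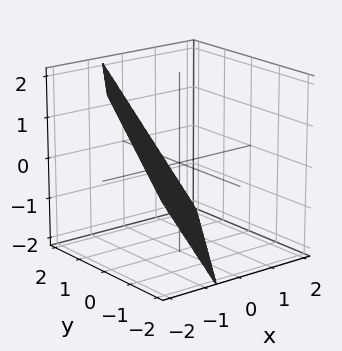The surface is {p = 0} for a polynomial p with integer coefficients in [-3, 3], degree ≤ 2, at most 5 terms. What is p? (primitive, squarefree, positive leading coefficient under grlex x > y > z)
1. Degree: every cross-section is a straight line — this is a plane, so deg p = 1.
2. From the visible intercepts: one z-axis crossing is at z = -1; it crosses the y-axis at the gridline y = 1.
3. These observations pin down the coefficients.

3*x - 2*y + 2*z + 2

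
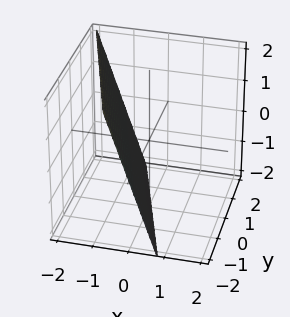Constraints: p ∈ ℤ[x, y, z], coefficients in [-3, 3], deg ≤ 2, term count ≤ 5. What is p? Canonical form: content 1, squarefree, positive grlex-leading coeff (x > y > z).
First, the degree is 1 — the surface is flat (a plane).
Next, observable constraints: one y-axis crossing is at y = -2; it meets the z-axis at z = -2 (among the integer gridlines).
Finally, matching integer coefficients to the picture gives p.

3*x + y + z + 2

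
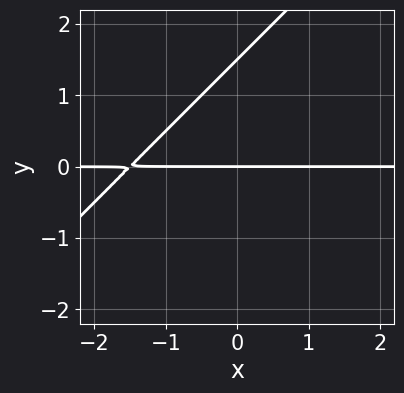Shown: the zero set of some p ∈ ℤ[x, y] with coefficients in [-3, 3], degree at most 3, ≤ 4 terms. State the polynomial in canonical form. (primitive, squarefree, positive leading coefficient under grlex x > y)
2*x*y - 2*y^2 + 3*y

1. deg p = 2. The shape is more complex than any degree-1 curve.
2. Checking where it meets the axes: it crosses the y-axis at the gridline y = 0; the visible x-axis segment lies entirely on the curve.
3. Matching integer coefficients to the picture gives p.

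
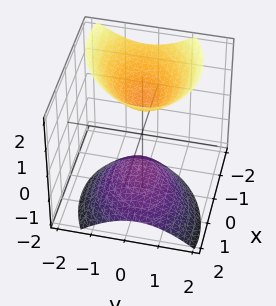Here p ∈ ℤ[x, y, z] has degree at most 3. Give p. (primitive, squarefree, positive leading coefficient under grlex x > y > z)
2*x^2 - x*y + 2*x*z + 3*y^2 - 2*z^2 + 2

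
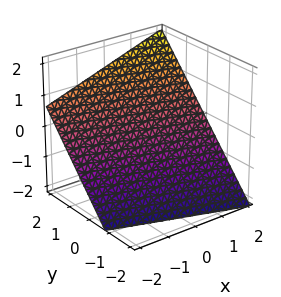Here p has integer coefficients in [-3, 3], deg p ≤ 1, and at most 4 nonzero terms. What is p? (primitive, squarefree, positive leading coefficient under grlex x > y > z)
x + 3*y - 3*z - 2

Degree: the surface is flat (a plane), so deg p = 1.
Against the integer gridlines: one x-axis crossing is at x = 2.
Together with the visible shape, these determine p as stated.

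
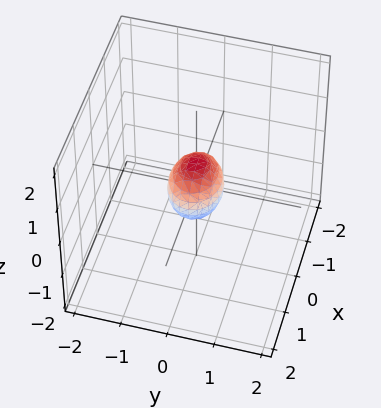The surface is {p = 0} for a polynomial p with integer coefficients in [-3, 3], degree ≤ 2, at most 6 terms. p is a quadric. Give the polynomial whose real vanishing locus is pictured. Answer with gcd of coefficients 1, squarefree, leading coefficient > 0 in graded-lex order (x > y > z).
2*x^2 + 3*y^2 + 2*z^2 - 1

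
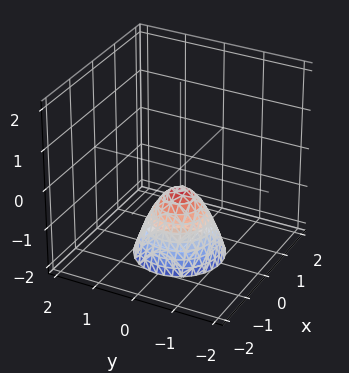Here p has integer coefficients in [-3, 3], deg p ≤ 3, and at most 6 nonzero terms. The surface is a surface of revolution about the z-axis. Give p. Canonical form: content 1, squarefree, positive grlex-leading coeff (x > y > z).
First, the degree is 2 — the shape is more complex than any degree-1 surface.
Then, by symmetry, the surface is invariant under rotation about z: p = q(x² + y², z).
Then, observable constraints: the surface avoids every integer y-axis point in the box; a circular section at z = -1 has radius between 0 and 1.
Finally, together with the visible shape, these determine p as stated.

3*x^2 + 3*y^2 + 2*z + 1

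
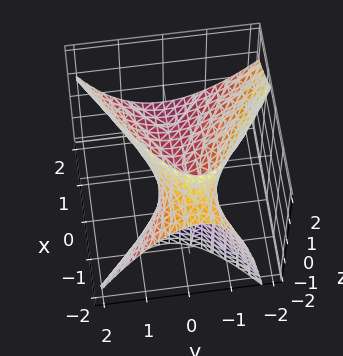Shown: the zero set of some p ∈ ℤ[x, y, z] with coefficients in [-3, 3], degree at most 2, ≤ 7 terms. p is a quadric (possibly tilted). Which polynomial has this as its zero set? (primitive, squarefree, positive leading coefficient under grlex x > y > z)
Degree: the shape is more complex than any degree-1 surface, so deg p = 2.
From the axis intercepts and sections: it meets the x-axis at x = 0 (among the integer gridlines); it meets the z-axis at z = 0 (among the integer gridlines); it meets the y-axis at y = 0 (among the integer gridlines).
Fitting integer coefficients to these (and the overall shape) gives p.

x^2 + 3*x*z - 3*y^2 - y*z + 3*z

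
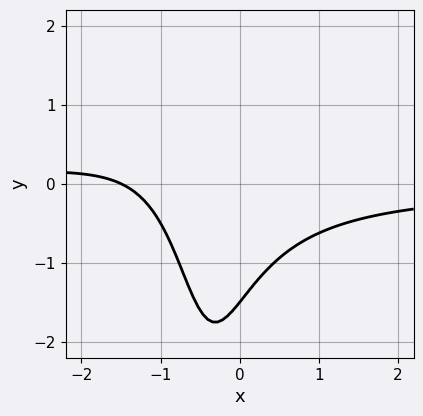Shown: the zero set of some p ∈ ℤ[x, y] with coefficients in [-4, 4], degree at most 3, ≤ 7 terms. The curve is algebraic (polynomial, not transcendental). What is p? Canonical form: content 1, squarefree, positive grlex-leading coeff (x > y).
The degree is 3 — a generic line meets the curve in up to 3 points.
Putting this together gives p.

3*x^2*y + 3*x*y + 2*x + 2*y + 3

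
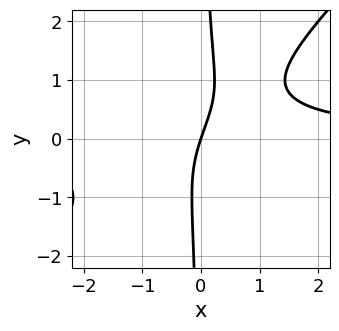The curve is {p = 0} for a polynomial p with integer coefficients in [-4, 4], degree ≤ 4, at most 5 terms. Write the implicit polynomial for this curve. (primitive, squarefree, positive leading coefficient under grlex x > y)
3*x^2*y - 3*x*y^2 + x*y - 3*x + y

First, degree: no degree-2 curve has this shape, so deg p = 3.
Then, checking where it meets the axes: one y-axis crossing is at y = 0; it meets the x-axis at x = 0 (among the integer gridlines).
Finally, fitting integer coefficients to these (and the overall shape) gives p.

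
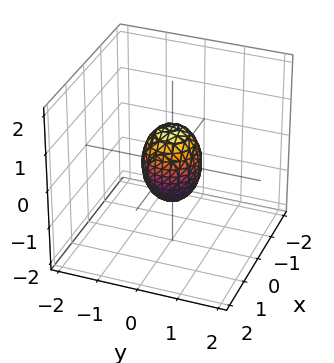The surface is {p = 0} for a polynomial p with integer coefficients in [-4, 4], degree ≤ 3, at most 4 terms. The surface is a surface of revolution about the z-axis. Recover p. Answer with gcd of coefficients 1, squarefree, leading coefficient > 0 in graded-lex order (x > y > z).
2*x^2 + 2*y^2 + z^2 - 1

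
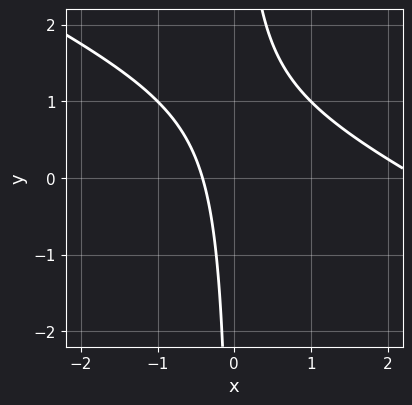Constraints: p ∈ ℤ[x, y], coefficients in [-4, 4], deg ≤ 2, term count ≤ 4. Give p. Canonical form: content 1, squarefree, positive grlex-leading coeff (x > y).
x^2 + 2*x*y - 2*x - 1

1. deg p = 2.
2. Against the integer gridlines: it misses every integer gridline on the y-axis.
3. These observations pin down the coefficients.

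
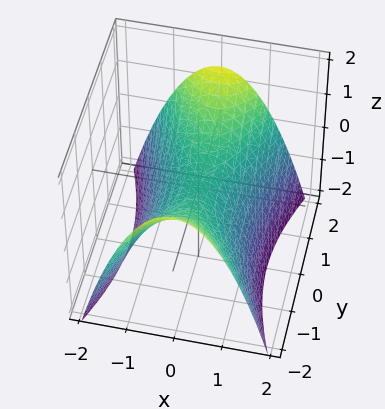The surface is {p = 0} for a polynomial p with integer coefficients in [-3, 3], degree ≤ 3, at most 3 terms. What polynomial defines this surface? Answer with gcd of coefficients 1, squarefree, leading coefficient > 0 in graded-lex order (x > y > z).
3*x^2 - y^2 + 3*z

The degree is 2 — a saddle surface; a quadric.
Symmetries: the y ↦ −y reflection is a symmetry, so y appears only in even powers; mirror symmetry x ↦ −x ⇒ only even powers of x.
From the visible intercepts: it meets the y-axis at y = 0 (among the integer gridlines); it meets the x-axis at x = 0 (among the integer gridlines); it crosses the z-axis at the gridline z = 0.
Assembling these constraints gives the stated polynomial.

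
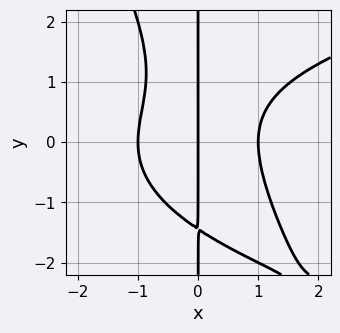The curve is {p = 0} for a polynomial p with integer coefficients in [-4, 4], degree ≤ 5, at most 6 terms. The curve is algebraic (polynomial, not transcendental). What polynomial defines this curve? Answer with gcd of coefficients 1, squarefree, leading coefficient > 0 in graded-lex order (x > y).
The degree is 4 — a generic line meets the curve in up to 4 points.
Checking where it meets the axes: the x-axis gridline crossings are at x ∈ {-1, 0, 1}; every point of the y-axis in the box is on the curve.
Fitting integer coefficients to these (and the overall shape) gives p.

2*x^2*y^2 + x*y^3 - 3*x^3 + 3*x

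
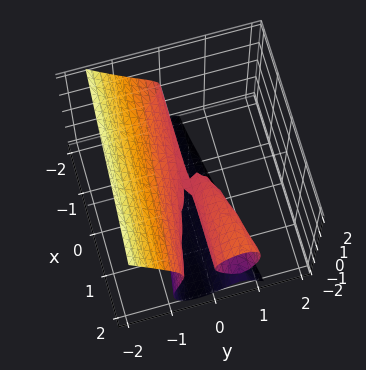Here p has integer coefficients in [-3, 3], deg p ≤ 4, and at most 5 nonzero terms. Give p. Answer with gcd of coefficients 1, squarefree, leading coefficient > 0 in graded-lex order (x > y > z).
Degree: a generic line meets the surface in up to 3 points, so deg p = 3.
Against the integer gridlines: every point of the x-axis in the box is on the surface; the z-axis gridline crossings are at z ∈ {-2, 0}; one y-axis crossing is at y = 0.
Solving for integer coefficients yields p as stated.

3*y^3 + z^3 - x*y - y^2 + 2*z^2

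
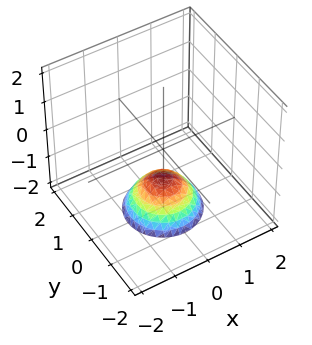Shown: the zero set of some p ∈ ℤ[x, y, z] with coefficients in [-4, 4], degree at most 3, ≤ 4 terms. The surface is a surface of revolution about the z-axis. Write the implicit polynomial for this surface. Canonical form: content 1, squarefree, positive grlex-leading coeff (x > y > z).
1. Degree: the shape is more complex than any degree-1 surface, so deg p = 2.
2. Symmetries: rotational symmetry about the z-axis ⇒ p depends on x, y only through x² + y².
3. Observable constraints: no y-intercept at any integer in the box; a circular section at z = -2 has radius exactly 1; it misses every integer gridline on the x-axis; one z-axis crossing is at z = -1.
4. Solving for integer coefficients yields p as stated.

x^2 + y^2 + z + 1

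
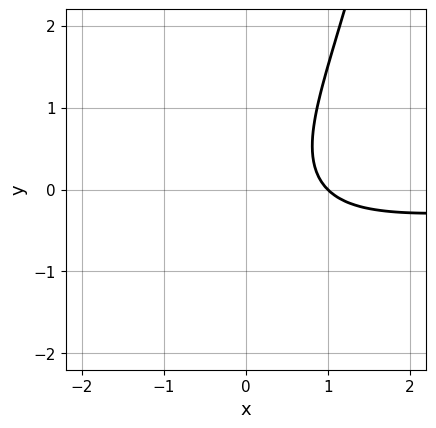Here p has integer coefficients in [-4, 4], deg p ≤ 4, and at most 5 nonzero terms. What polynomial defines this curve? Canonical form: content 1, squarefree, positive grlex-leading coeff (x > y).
2*x^2*y + x*y - 2*y^2 + 3*x - 3

1. The degree is 3 — no degree-2 curve has this shape.
2. Observable constraints: one x-axis crossing is at x = 1; it misses every integer gridline on the y-axis.
3. Together with the visible shape, these determine p as stated.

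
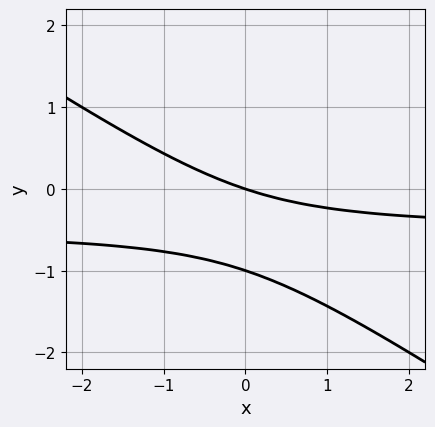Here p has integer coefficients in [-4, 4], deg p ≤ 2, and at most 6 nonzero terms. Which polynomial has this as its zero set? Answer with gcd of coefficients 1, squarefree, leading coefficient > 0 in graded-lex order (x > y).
2*x*y + 3*y^2 + x + 3*y

Degree: a generic line meets the curve in up to 2 points, so deg p = 2.
Checking where it meets the axes: among the integer gridlines, it crosses the y-axis at y ∈ {-1, 0}; it crosses the x-axis at the gridline x = 0.
Fitting integer coefficients to these (and the overall shape) gives p.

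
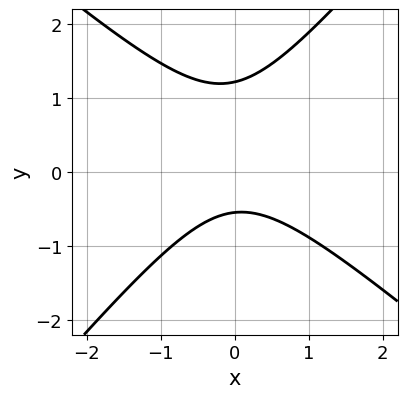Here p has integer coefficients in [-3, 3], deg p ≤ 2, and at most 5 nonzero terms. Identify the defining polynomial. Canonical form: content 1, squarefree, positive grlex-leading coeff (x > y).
3*x^2 + x*y - 3*y^2 + 2*y + 2

First, the degree is 2 — the shape is more complex than any degree-1 curve.
Next, against the integer gridlines: the curve avoids every integer x-axis point in the box.
Finally, together with the visible shape, these determine p as stated.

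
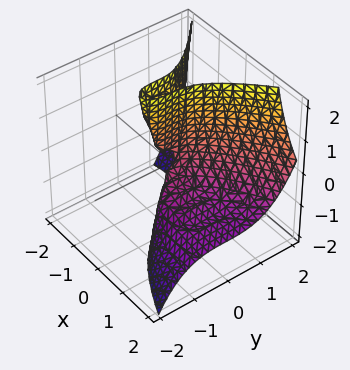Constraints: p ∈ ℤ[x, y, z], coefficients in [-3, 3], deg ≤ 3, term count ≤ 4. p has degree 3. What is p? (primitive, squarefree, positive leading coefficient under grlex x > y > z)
2*x^2*z - 2*y^3 + 3*x^2 + 2*x*z

deg p = 3. No degree-2 surface has this shape.
Checking where it meets the axes: every point of the z-axis in the box is on the surface; it crosses the x-axis at the gridline x = 0; it meets the y-axis at y = 0 (among the integer gridlines).
Putting this together gives p.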